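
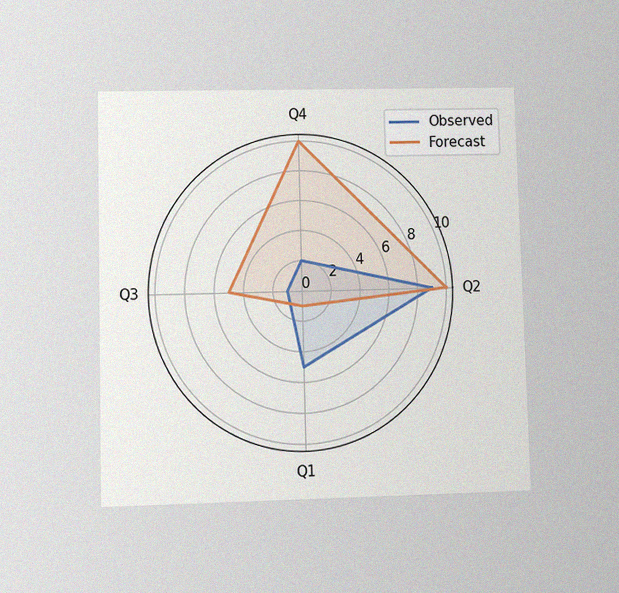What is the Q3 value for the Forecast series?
5

The chart is viewed at a slight angle, with some photo noise. On the Q3 axis, Forecast reaches 5.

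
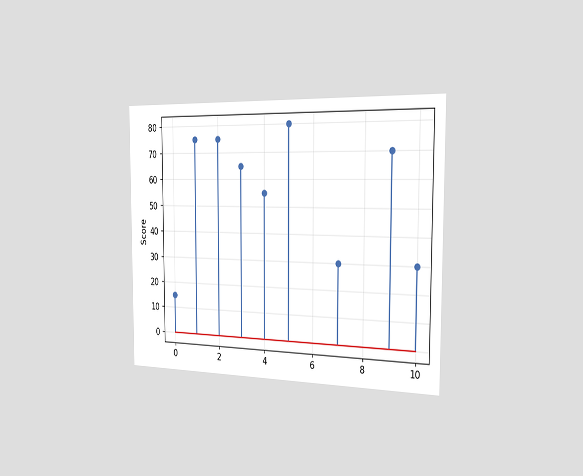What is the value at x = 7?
The chart is viewed slightly from the right. The stem at x=7 reaches 30.

30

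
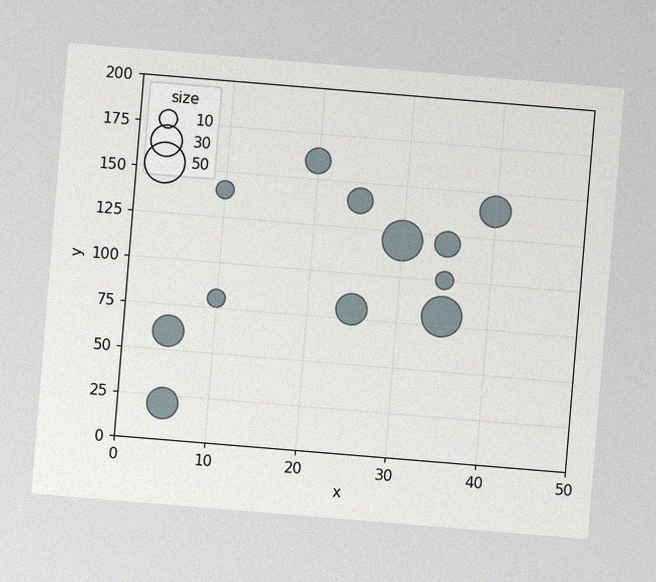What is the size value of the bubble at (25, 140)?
The chart is tilted about 5° clockwise, with some photo noise. Matching the bubble at (25, 140) against the size legend gives 20.

20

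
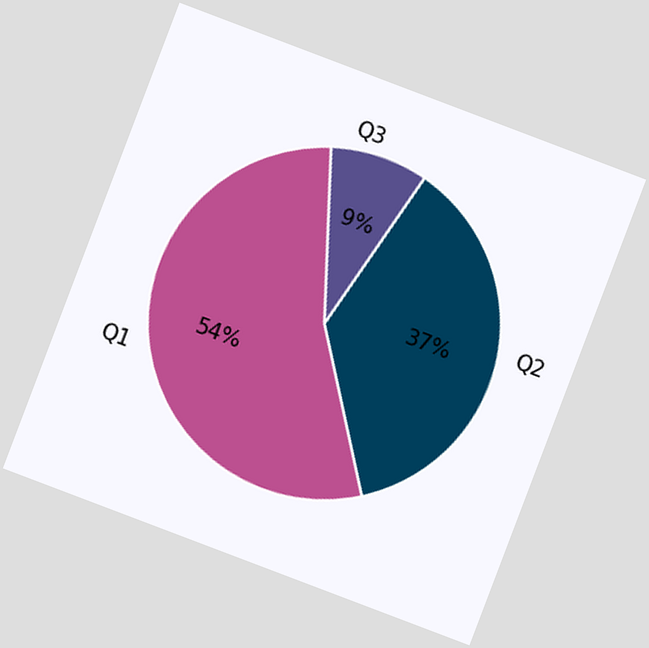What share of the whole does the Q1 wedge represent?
The chart is tilted about 21° clockwise. The Q1 slice takes up 54% of the pie.

54%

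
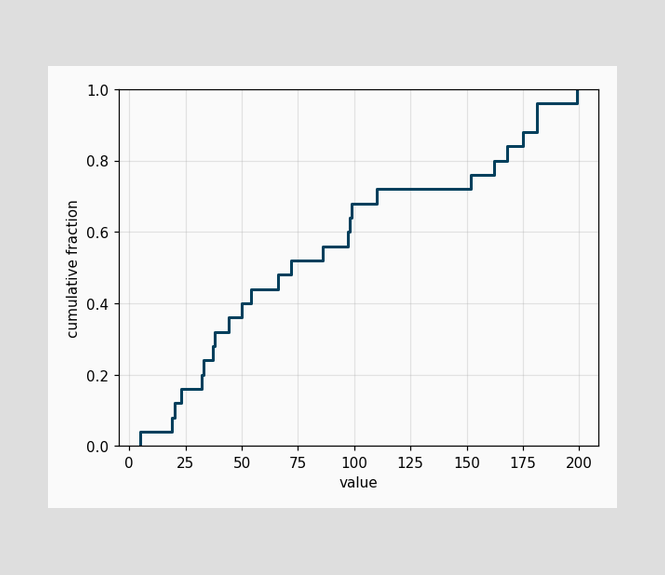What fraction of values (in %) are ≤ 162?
At x=162 the ECDF step is at 80%.

80%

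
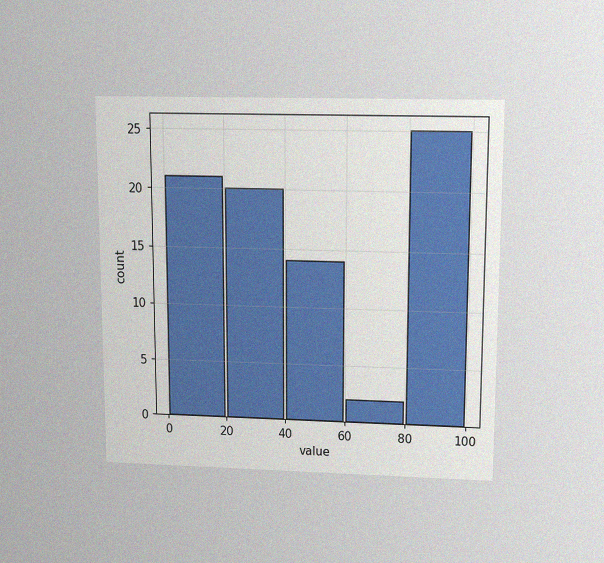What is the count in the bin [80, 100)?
25

The chart is viewed slightly from above, with some photo noise. The [80, 100) bin has height 25.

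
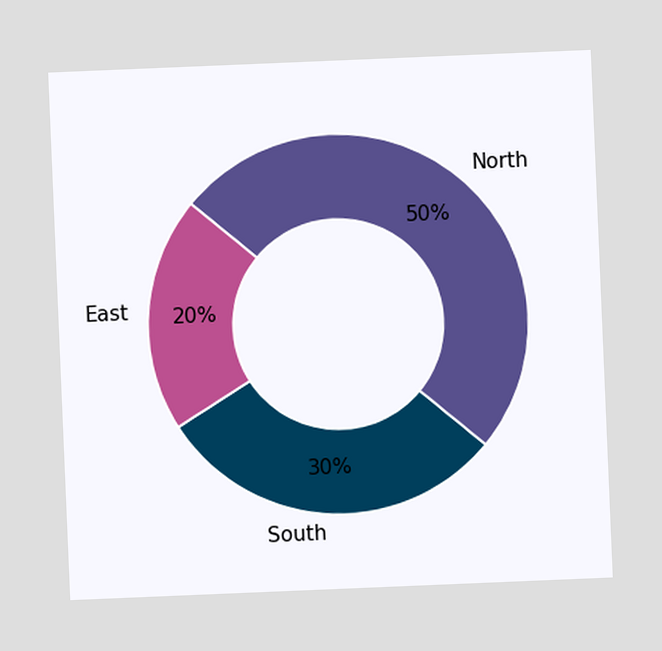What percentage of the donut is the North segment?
50%

The chart is tilted about 2° counter-clockwise. The North segment takes up 50% of the ring.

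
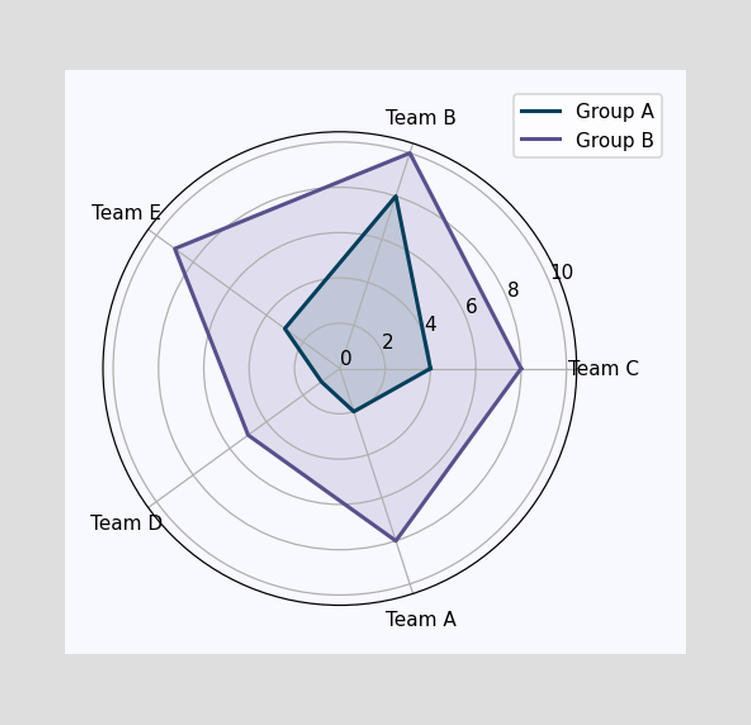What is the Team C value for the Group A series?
On the Team C axis, Group A reaches 4.

4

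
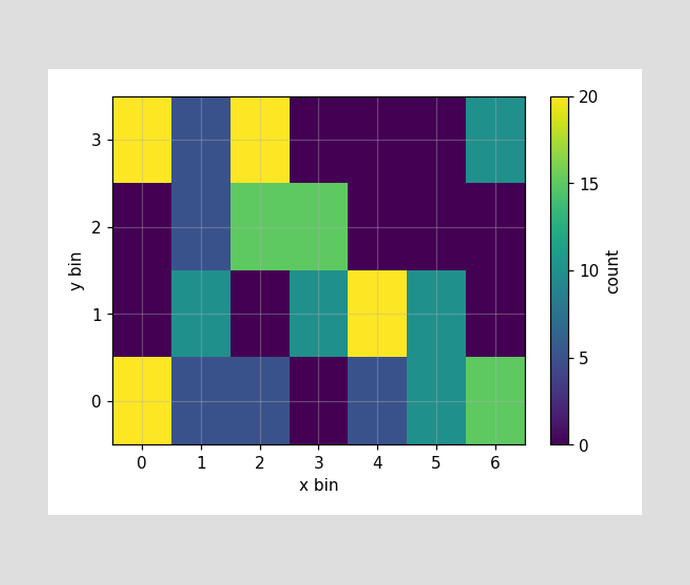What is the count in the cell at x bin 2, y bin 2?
15

Matching the cell (2, 2) against the colorbar gives 15.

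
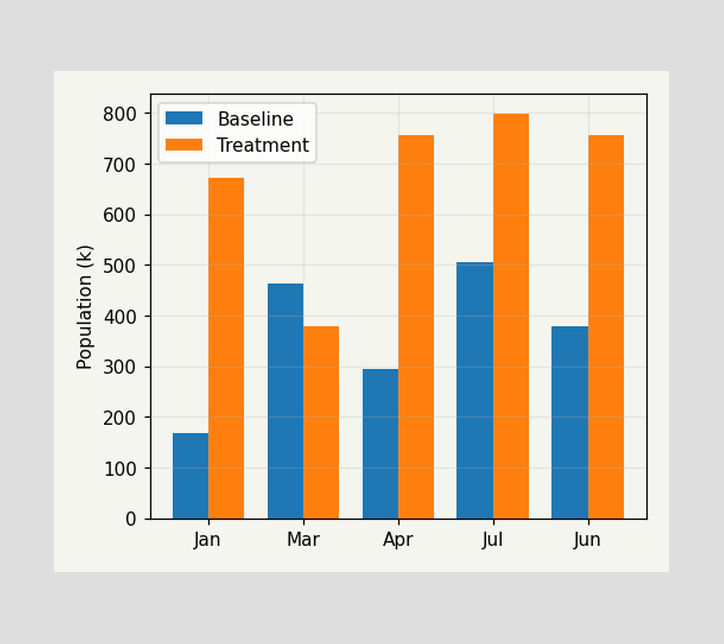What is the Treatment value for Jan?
672k

The Treatment bar at Jan reaches 672k on the y-axis.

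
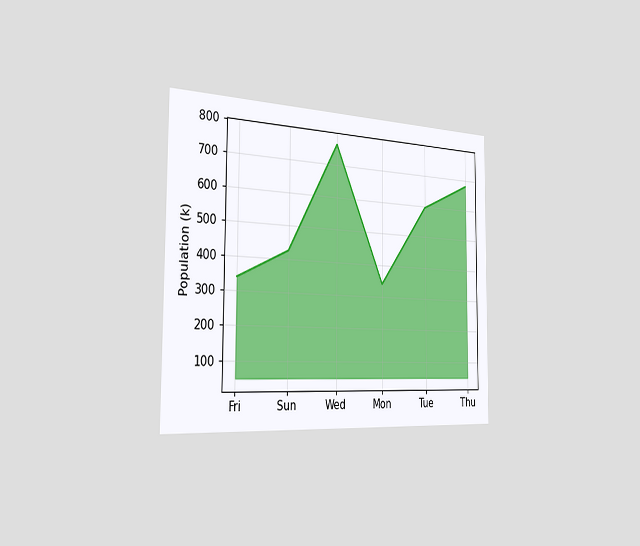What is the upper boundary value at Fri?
340k

The chart is viewed slightly from the left. At Fri the upper boundary is at 340k.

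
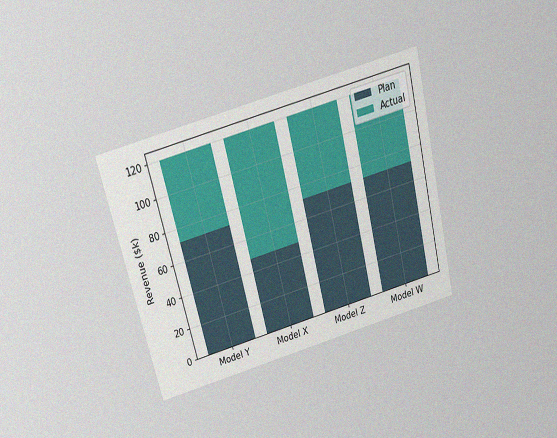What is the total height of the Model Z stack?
$120k

The chart is tilted about 14° counter-clockwise and viewed slightly from above, with some photo noise. The Model Z stack's top reaches $120k on the y-axis.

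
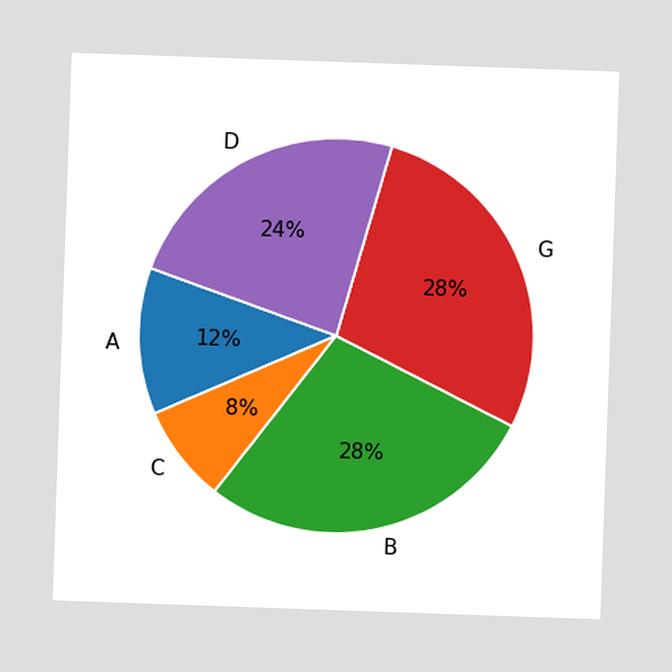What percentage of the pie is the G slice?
The G slice takes up 28% of the pie.

28%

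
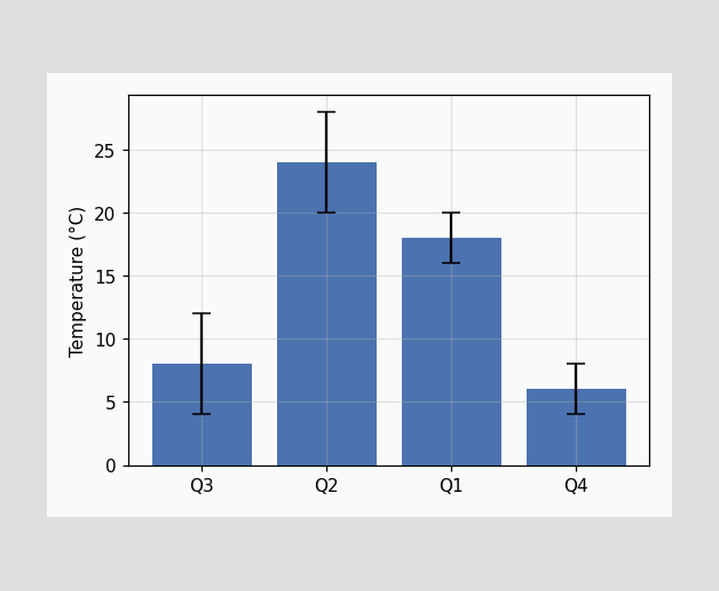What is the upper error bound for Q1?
The Q1 bar's upper whisker reaches 20°C.

20°C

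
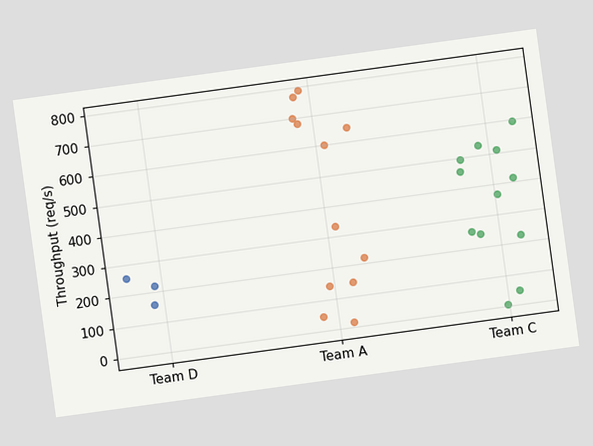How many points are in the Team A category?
The chart is tilted about 8° counter-clockwise. Counting the markers in the Team A column gives 12.

12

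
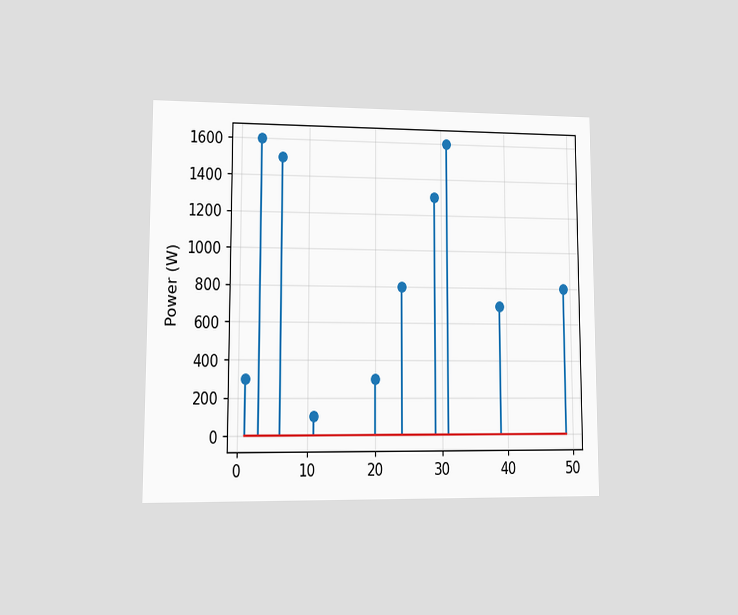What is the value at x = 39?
700W

The chart is viewed at a slight angle. The stem at x=39 reaches 700W.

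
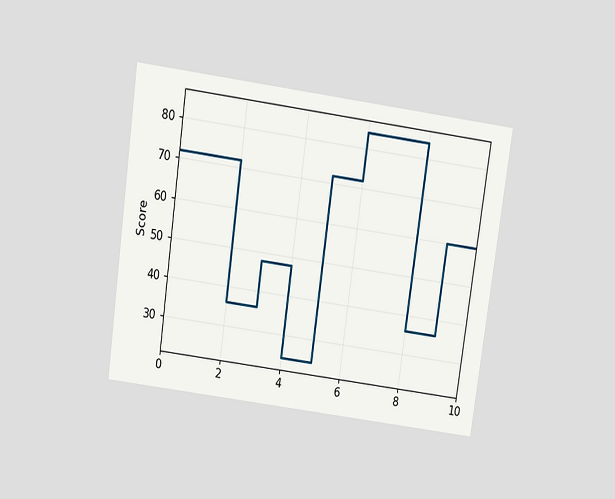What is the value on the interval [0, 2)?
The chart is tilted about 8° clockwise and viewed slightly from above. On [0, 2) the step sits at 72.

72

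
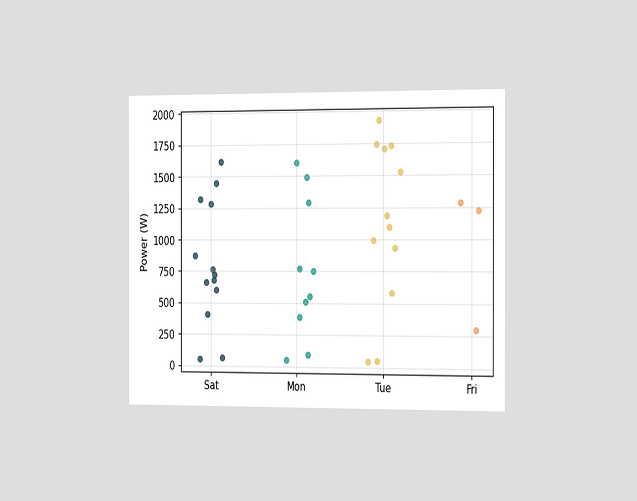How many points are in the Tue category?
The chart is viewed slightly from the right. Counting the markers in the Tue column gives 12.

12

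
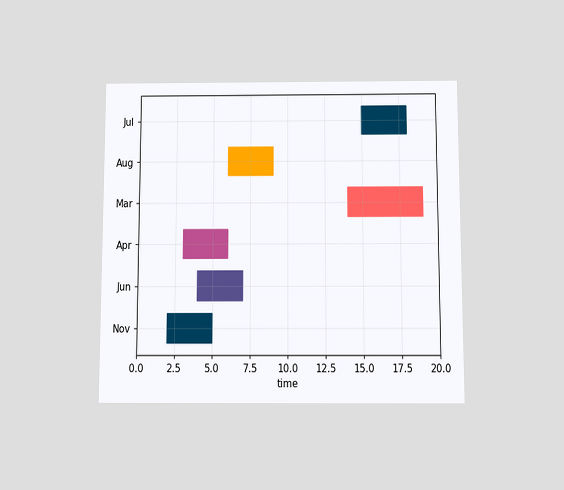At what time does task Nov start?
2

The chart is viewed slightly from below. The Nov bar begins at t=2.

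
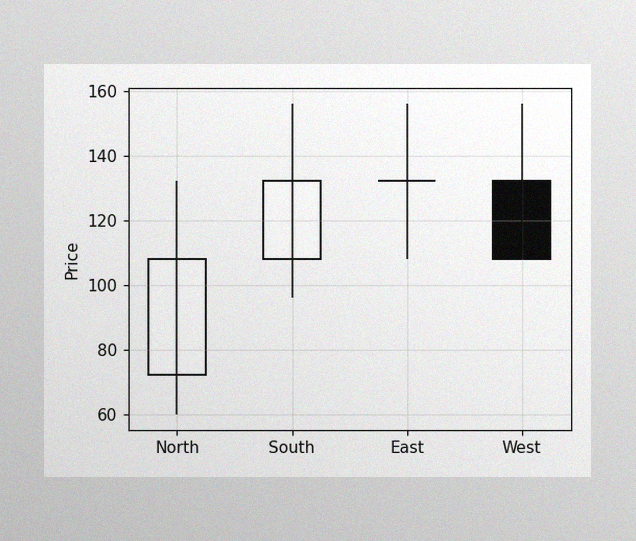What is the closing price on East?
The image has some photo noise and uneven lighting. The East candle closes at 132.

132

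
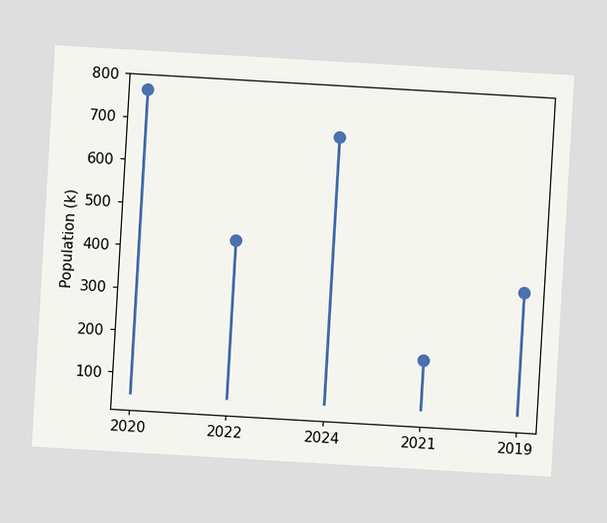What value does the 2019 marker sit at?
The chart is tilted about 3° clockwise. The 2019 marker sits at 340k.

340k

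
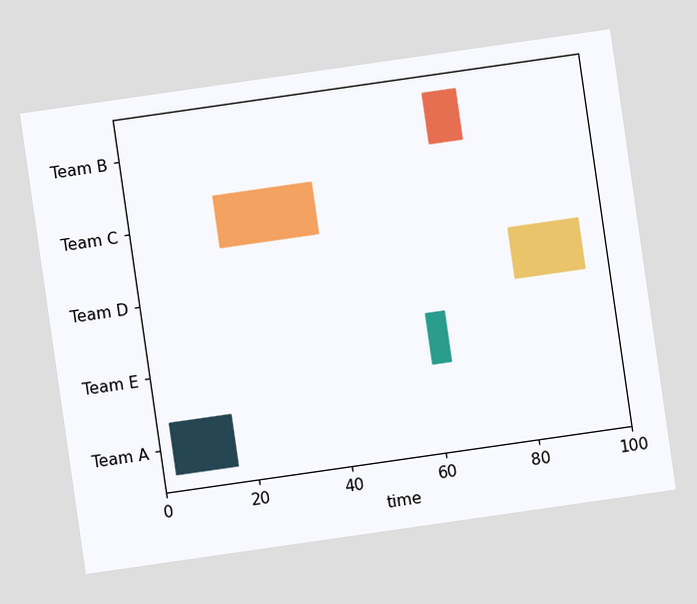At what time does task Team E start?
The chart is tilted about 8° counter-clockwise. The Team E bar begins at t=60.

60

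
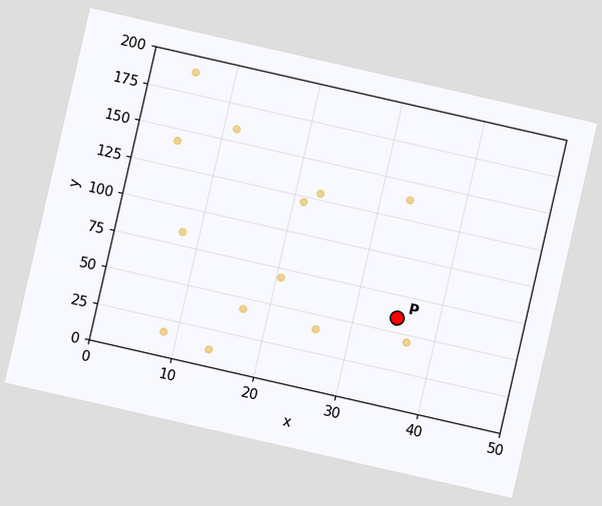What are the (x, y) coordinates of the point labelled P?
(35, 60)

The chart is tilted about 13° clockwise. Following the gridlines from P to each axis, P sits at (35, 60).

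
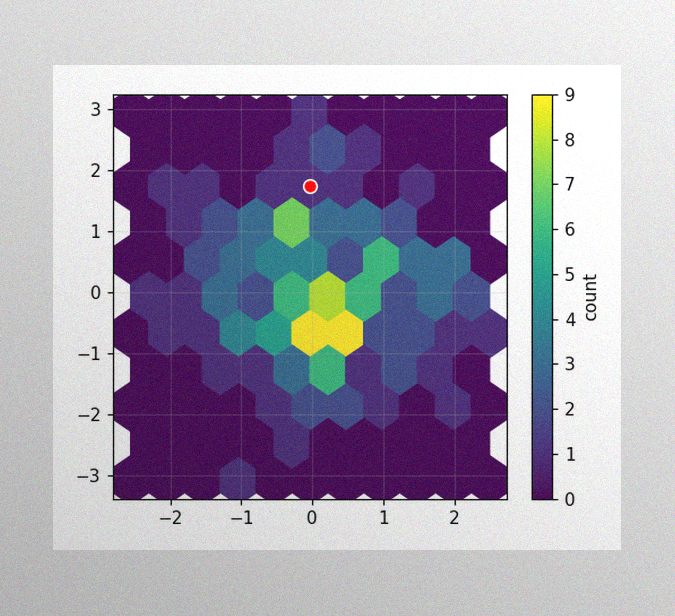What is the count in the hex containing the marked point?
The image has some photo noise and uneven lighting. The marked hex reads 1 on the colorbar.

1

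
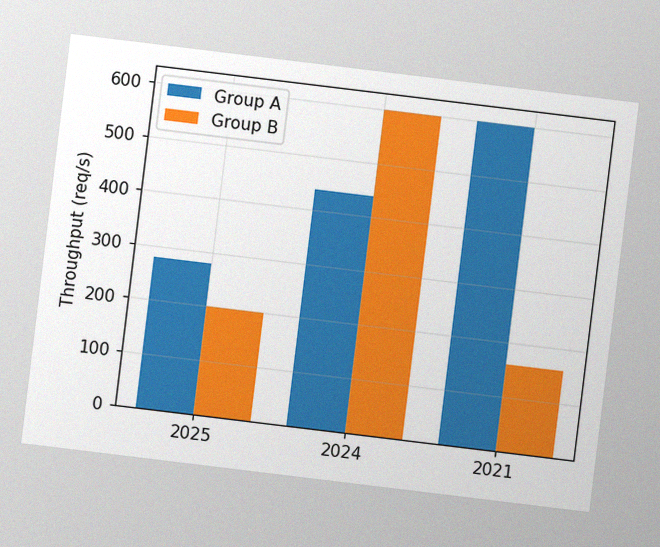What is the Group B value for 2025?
The chart is tilted about 7° clockwise, with some photo noise. The Group B bar at 2025 reaches 200req/s on the y-axis.

200req/s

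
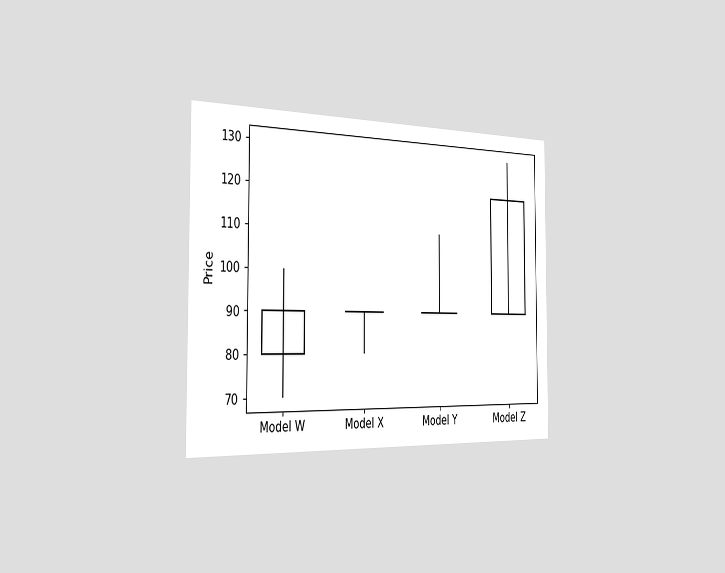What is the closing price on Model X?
The chart is viewed slightly from the left. The Model X candle closes at 90.

90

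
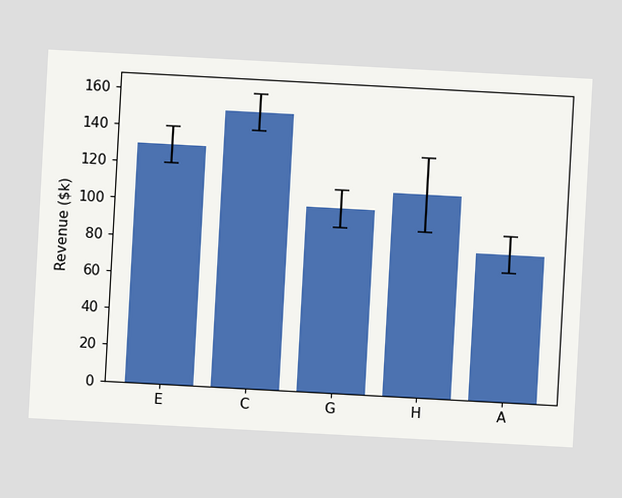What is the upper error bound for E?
$140k

The chart is tilted about 3° clockwise. The E bar's upper whisker reaches $140k.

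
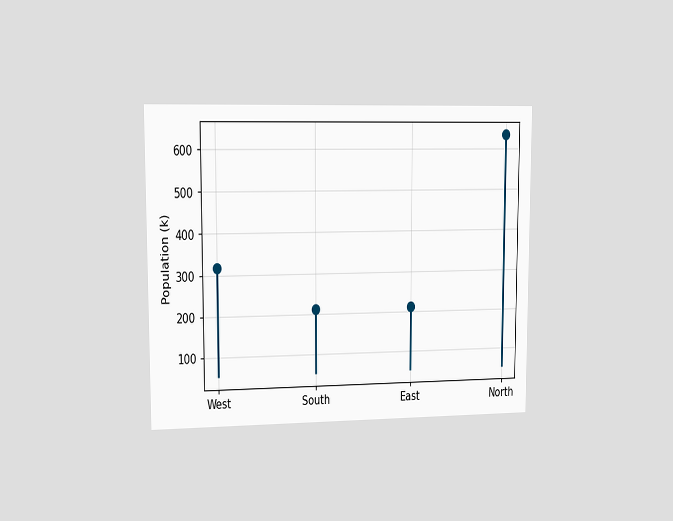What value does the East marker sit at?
212k

The chart is viewed slightly from the left. The East marker sits at 212k.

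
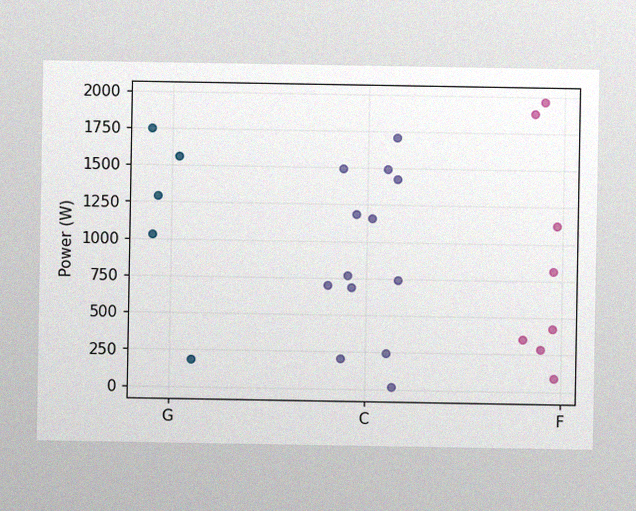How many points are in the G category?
The image has some photo noise and uneven lighting. Counting the markers in the G column gives 5.

5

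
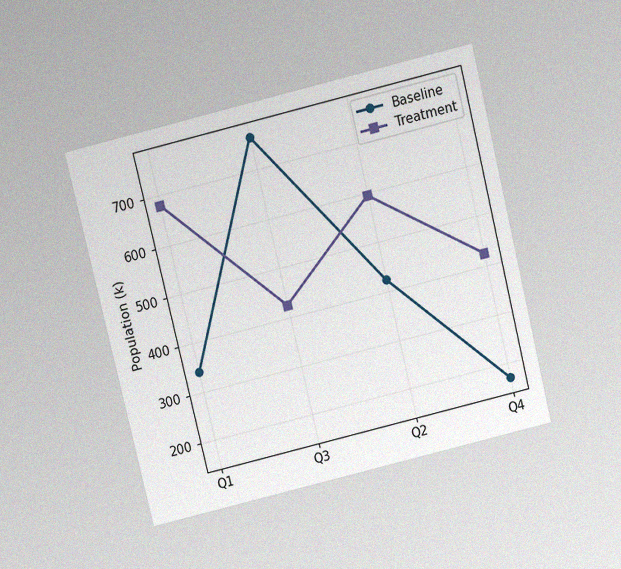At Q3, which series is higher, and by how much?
The chart is tilted about 14° counter-clockwise and viewed slightly from above, with some photo noise. At Q3, Baseline sits above the other line by 340k.

Baseline, by 340k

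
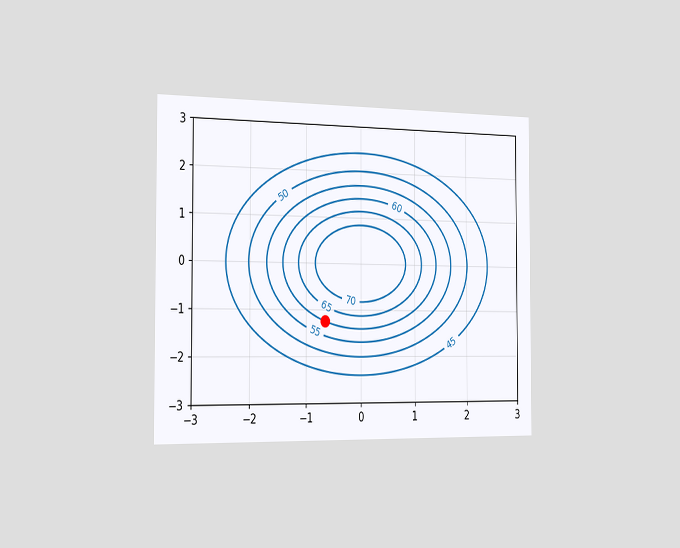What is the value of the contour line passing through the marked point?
60

The chart is viewed slightly from the left. The marked point sits on the contour labelled 60.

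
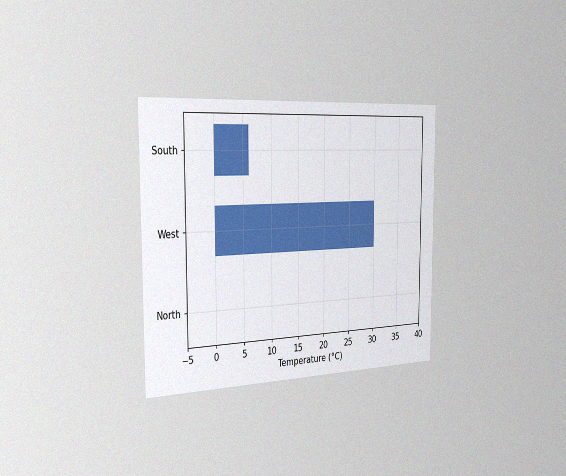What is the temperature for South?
The chart is viewed slightly from the left, with some photo noise. Reading along the chart's x-axis, the South bar reaches 6°C.

6°C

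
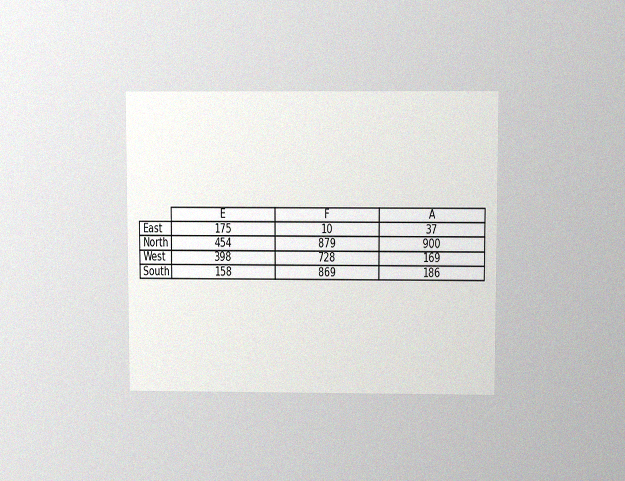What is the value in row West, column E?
The chart is viewed slightly from above, with some photo noise. The (West, E) cell reads 398.

398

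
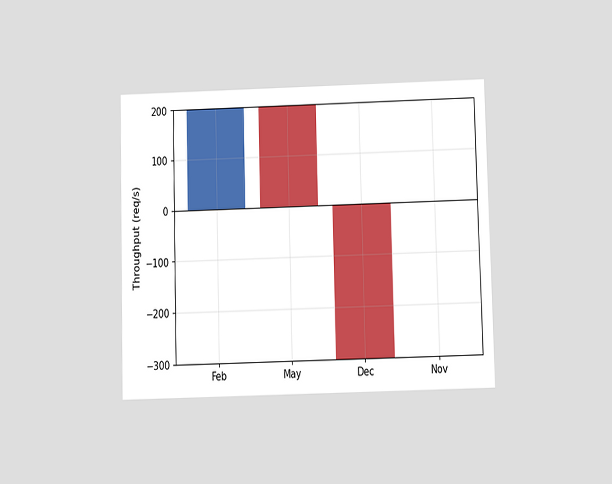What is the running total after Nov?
-300req/s

The chart is viewed slightly from below. After Nov the running total reaches -300req/s.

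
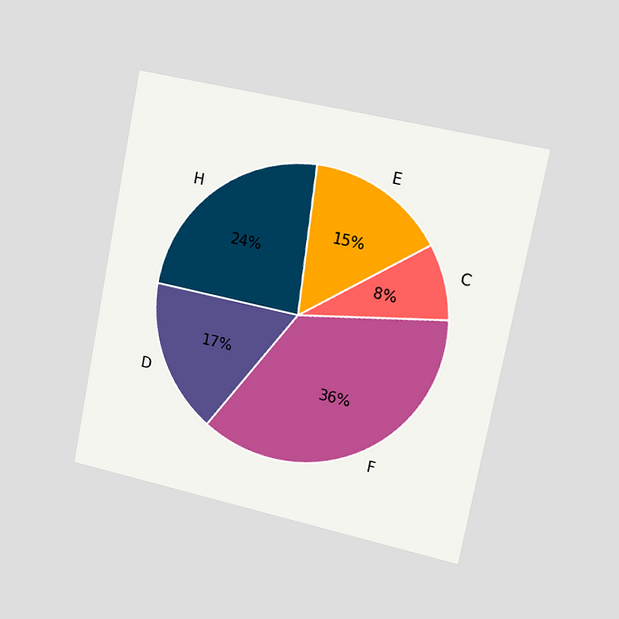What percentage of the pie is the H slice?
The chart is tilted about 11° clockwise and viewed slightly from the right. The H slice takes up 24% of the pie.

24%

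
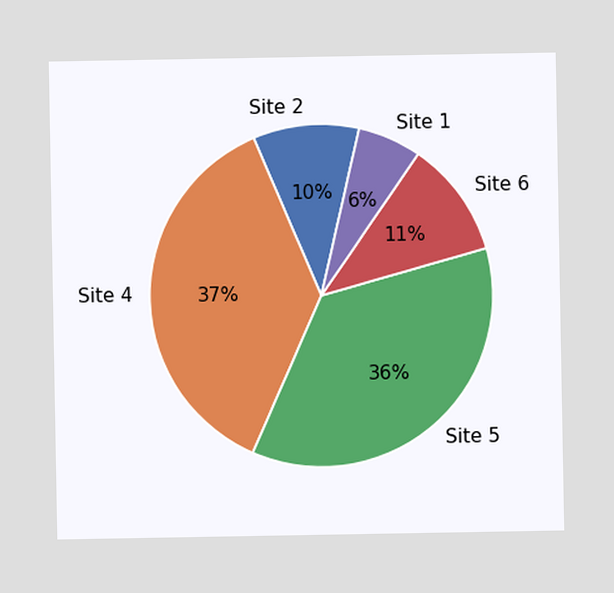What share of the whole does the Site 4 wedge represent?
The Site 4 slice takes up 37% of the pie.

37%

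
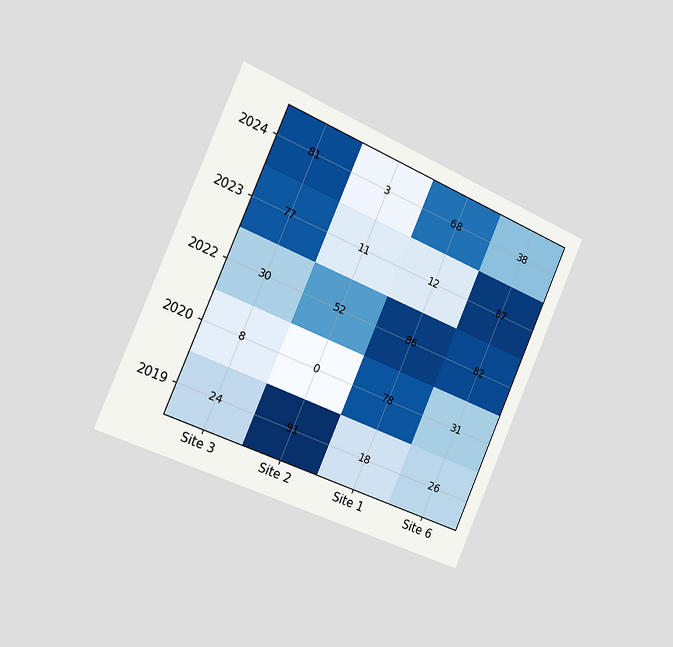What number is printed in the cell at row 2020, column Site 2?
0

The chart is tilted about 24° clockwise and viewed slightly from the left. The (2020, Site 2) cell reads 0.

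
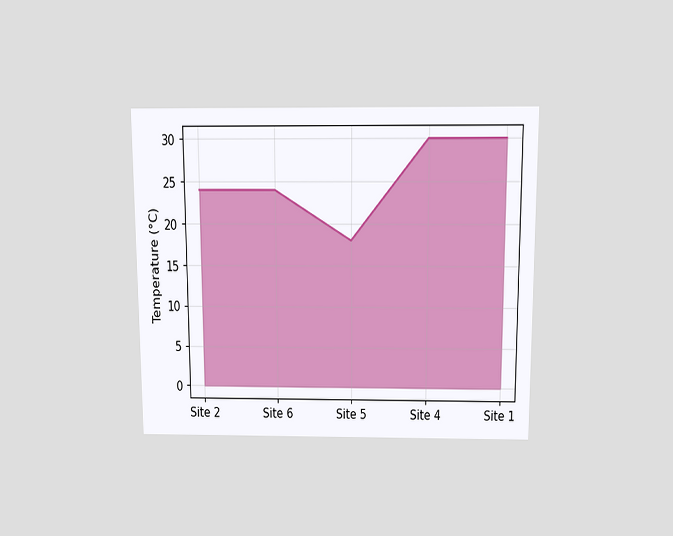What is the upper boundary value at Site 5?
The chart is viewed slightly from above. At Site 5 the upper boundary is at 18°C.

18°C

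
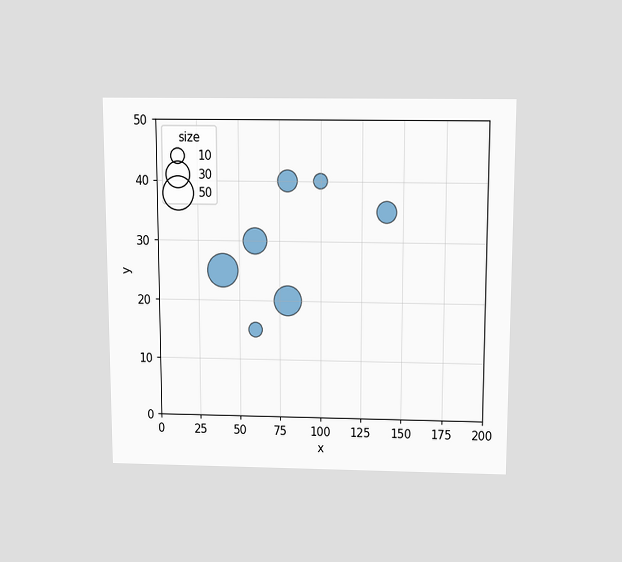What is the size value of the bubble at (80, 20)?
40

The chart is viewed slightly from above. Matching the bubble at (80, 20) against the size legend gives 40.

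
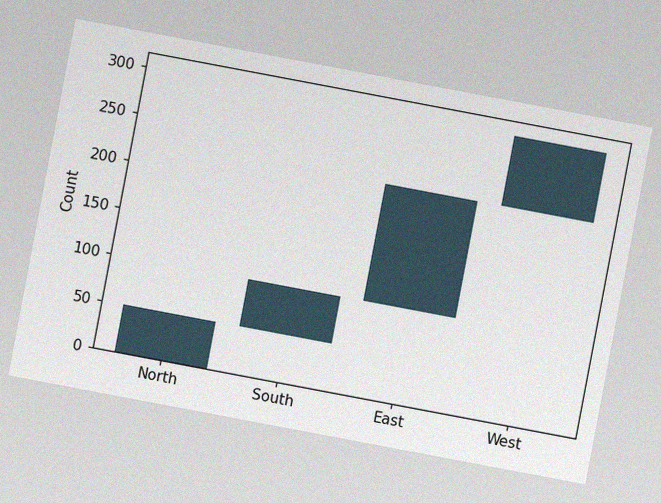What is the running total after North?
The chart is tilted about 11° clockwise, with some photo noise. After North the running total reaches 50.

50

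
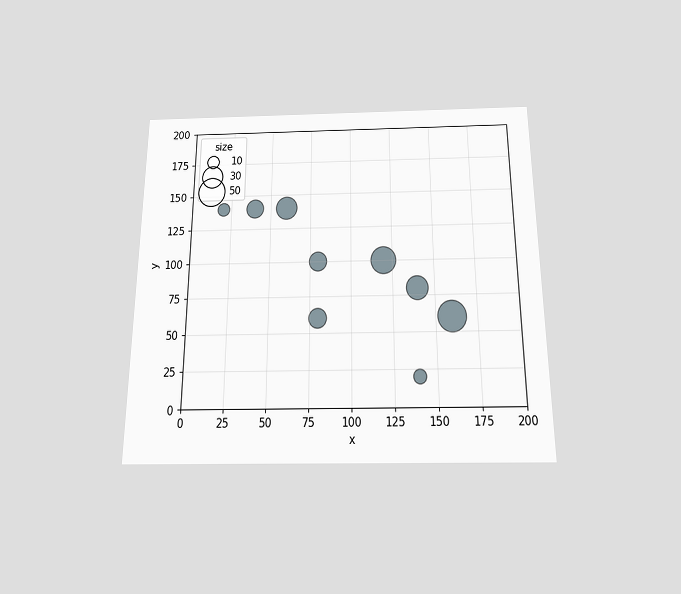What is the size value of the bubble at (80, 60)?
The chart is viewed slightly from below. Matching the bubble at (80, 60) against the size legend gives 20.

20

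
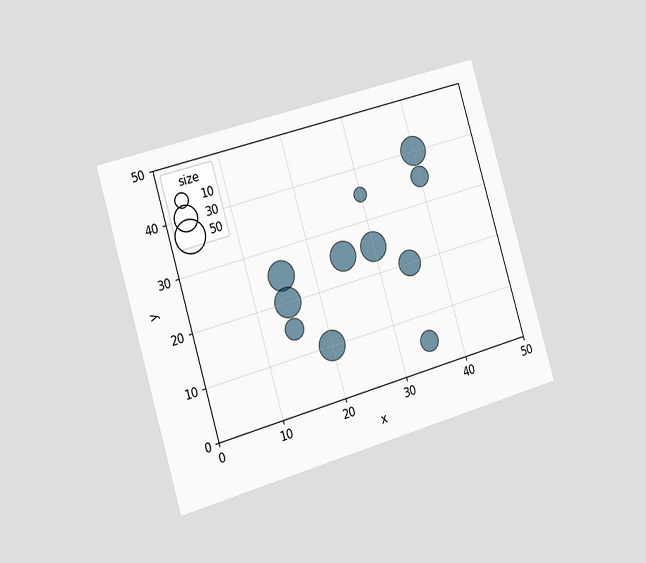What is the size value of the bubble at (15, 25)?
40

The chart is tilted about 16° counter-clockwise and viewed slightly from the left. Matching the bubble at (15, 25) against the size legend gives 40.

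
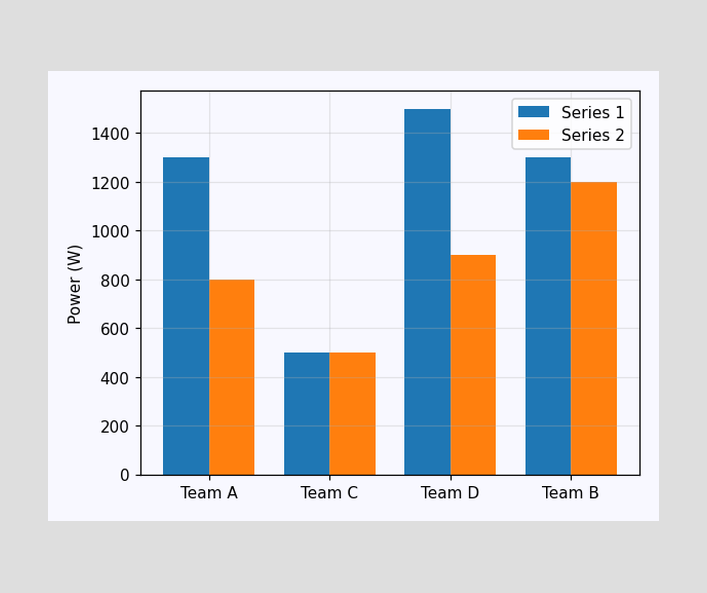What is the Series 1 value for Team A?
The Series 1 bar at Team A reaches 1300W on the y-axis.

1300W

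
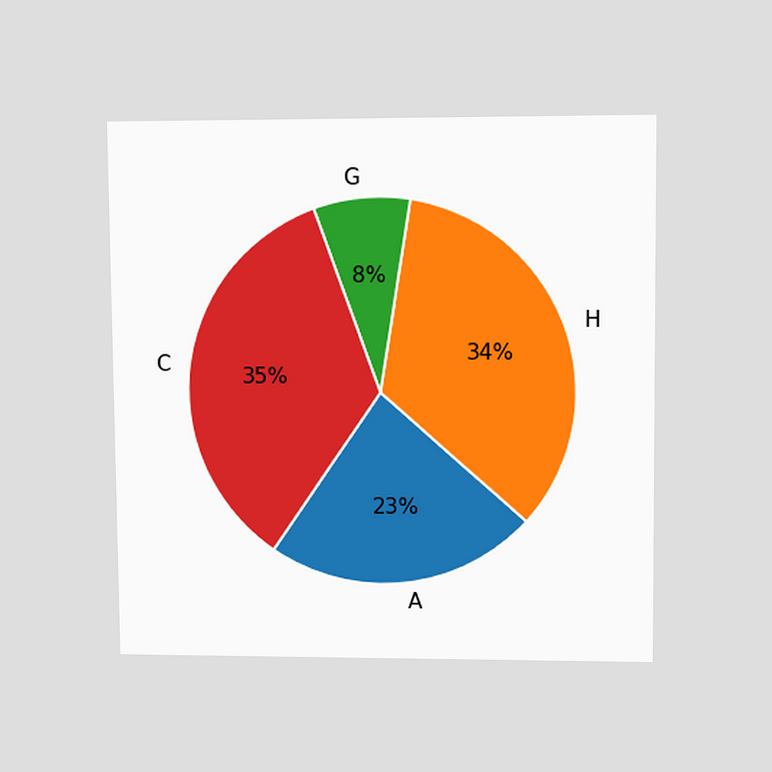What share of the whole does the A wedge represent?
The chart is viewed at a slight angle. The A slice takes up 23% of the pie.

23%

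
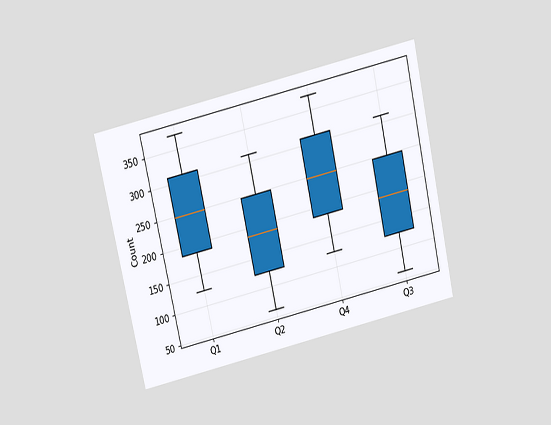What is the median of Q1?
The chart is tilted about 13° counter-clockwise and viewed slightly from above. The median line in the Q1 box sits at 248.

248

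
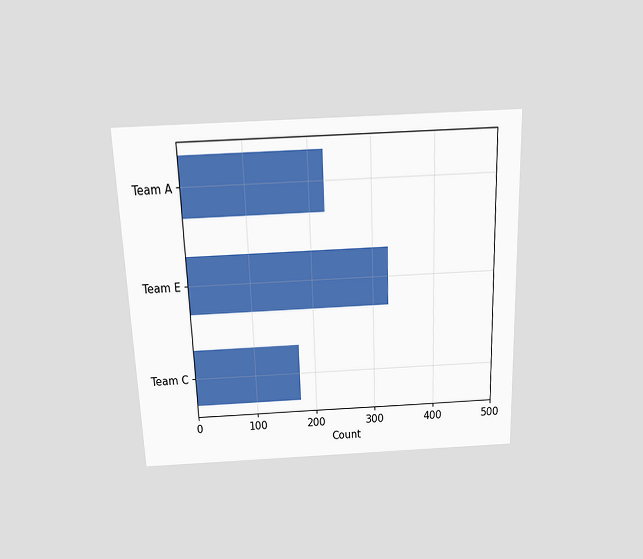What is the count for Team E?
The chart is tilted about 2° counter-clockwise and viewed slightly from above. Reading along the chart's x-axis, the Team E bar reaches 325.

325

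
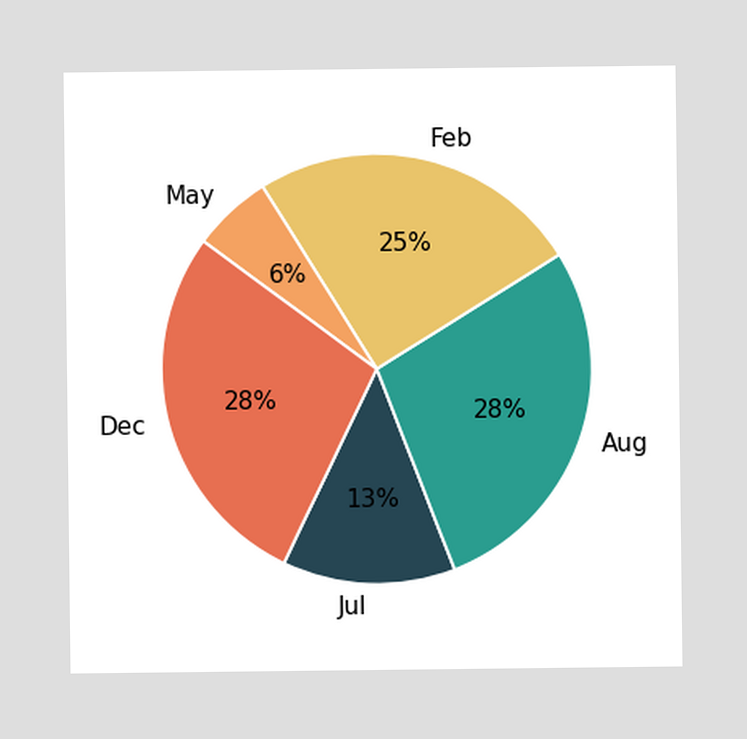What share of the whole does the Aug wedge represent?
28%

The Aug slice takes up 28% of the pie.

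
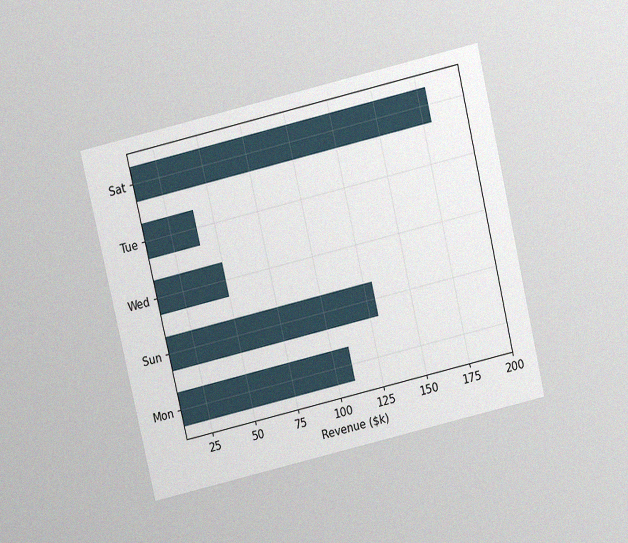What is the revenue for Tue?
$40k

The chart is tilted about 13° counter-clockwise and viewed at a slight angle, with some photo noise. Reading along the chart's x-axis, the Tue bar reaches $40k.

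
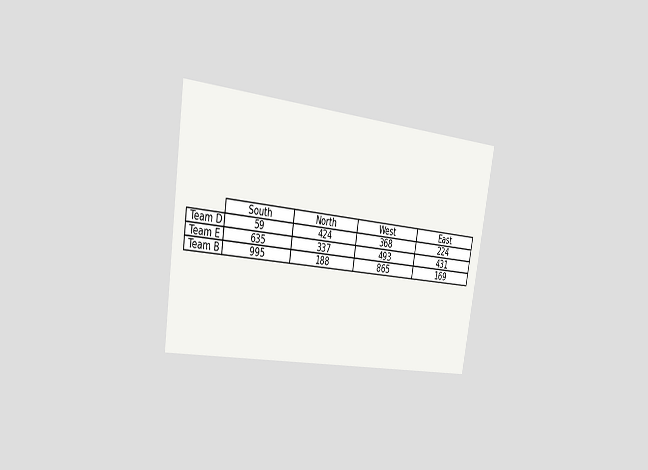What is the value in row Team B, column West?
The chart is tilted about 9° clockwise and viewed slightly from the left. The (Team B, West) cell reads 865.

865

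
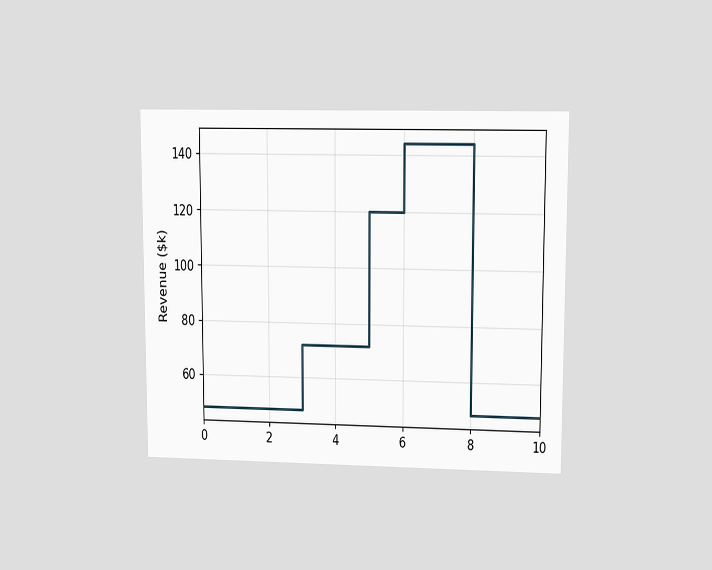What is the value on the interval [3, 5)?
The chart is viewed at a slight angle. On [3, 5) the step sits at $72k.

$72k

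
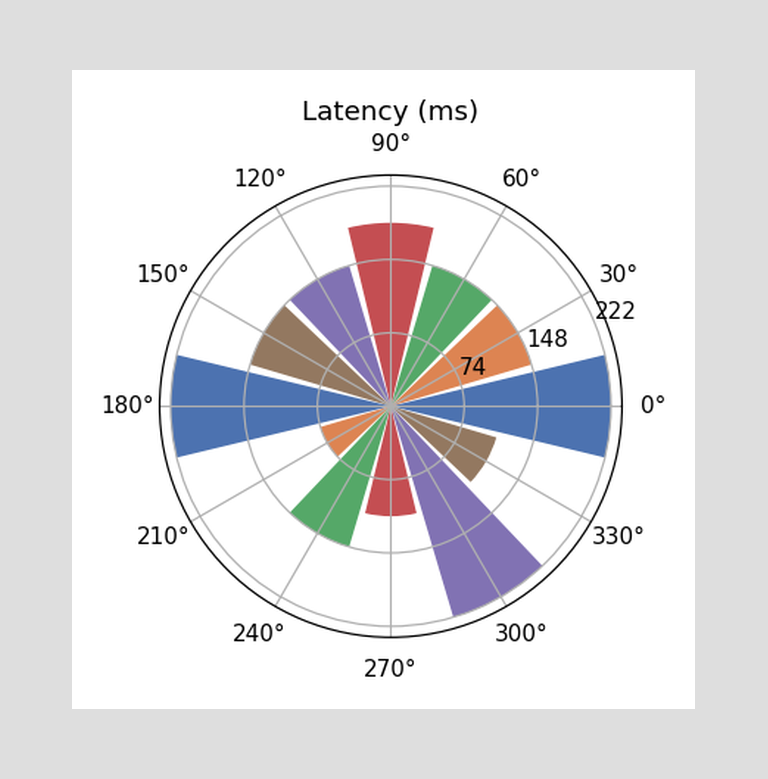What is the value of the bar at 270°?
The bar at 270° reaches 111ms on the radial axis.

111ms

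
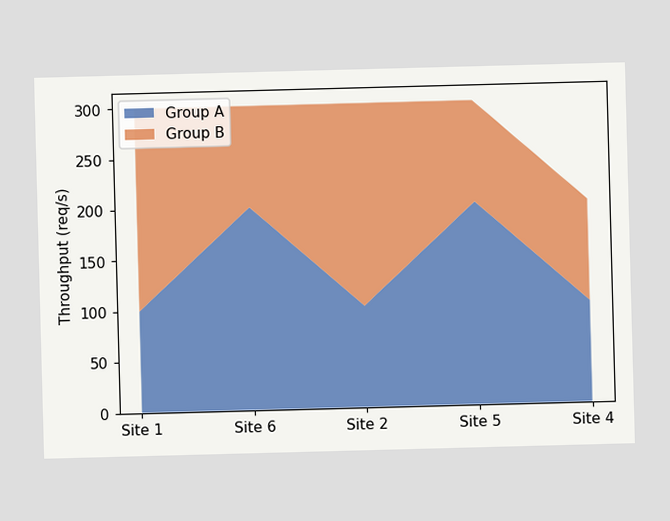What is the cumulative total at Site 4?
200req/s

The stacked total at Site 4 reaches 200req/s.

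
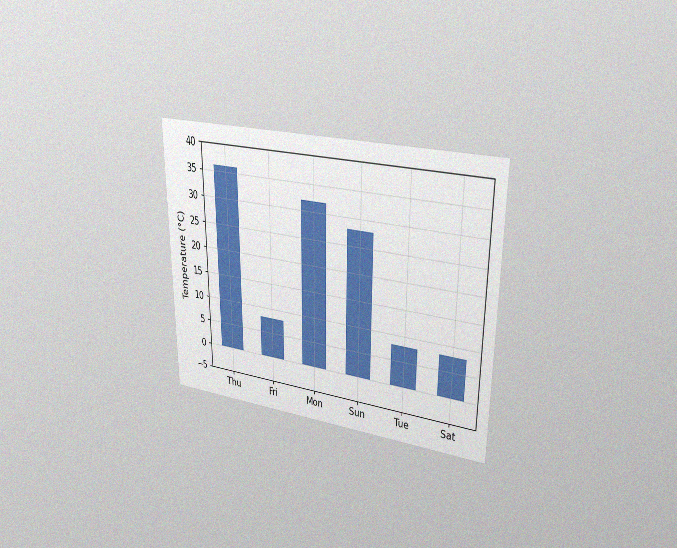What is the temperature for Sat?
8°C

The chart is viewed at a slight angle, with some photo noise. Reading along the chart's y-axis, the Sat bar reaches 8°C.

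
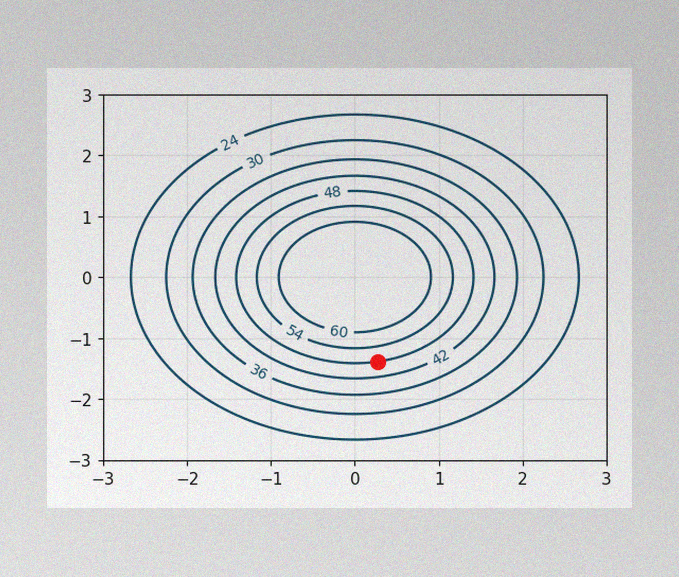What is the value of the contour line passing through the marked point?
The image has some photo noise and uneven lighting. The marked point sits on the contour labelled 48.

48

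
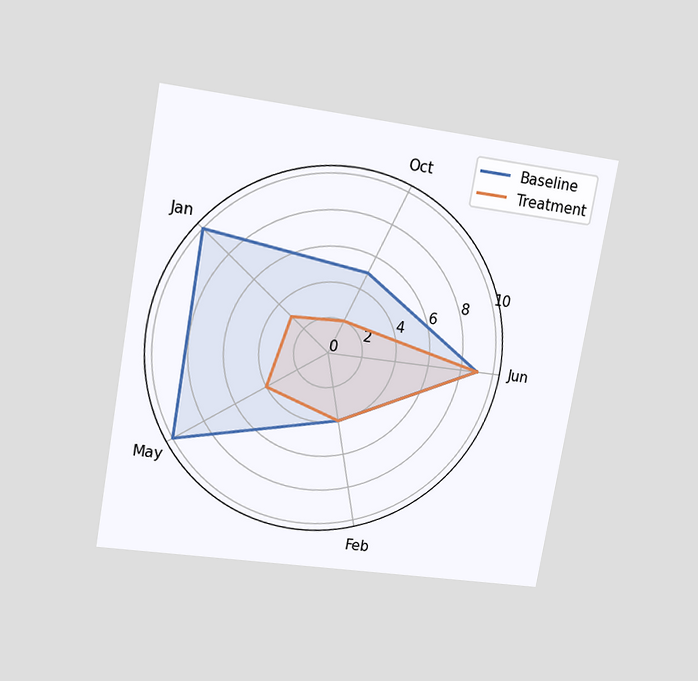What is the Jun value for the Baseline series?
9

The chart is tilted about 10° clockwise and viewed at a slight angle. On the Jun axis, Baseline reaches 9.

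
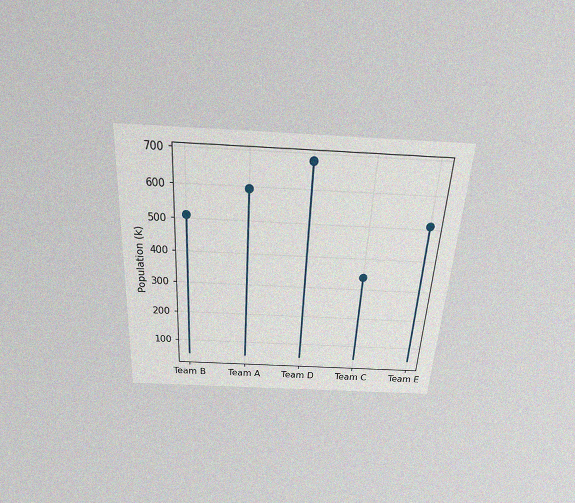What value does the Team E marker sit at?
The chart is tilted about 3° clockwise and viewed slightly from above, with some photo noise. The Team E marker sits at 510k.

510k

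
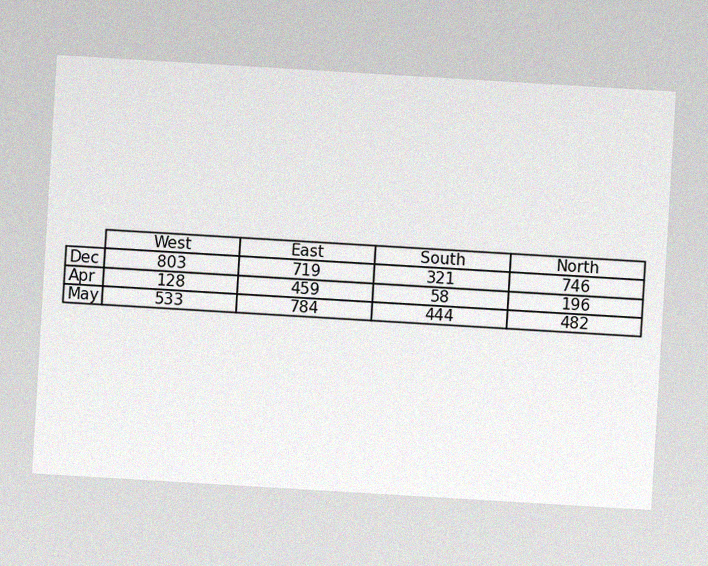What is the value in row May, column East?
The chart is tilted about 3° clockwise, with some photo noise. The (May, East) cell reads 784.

784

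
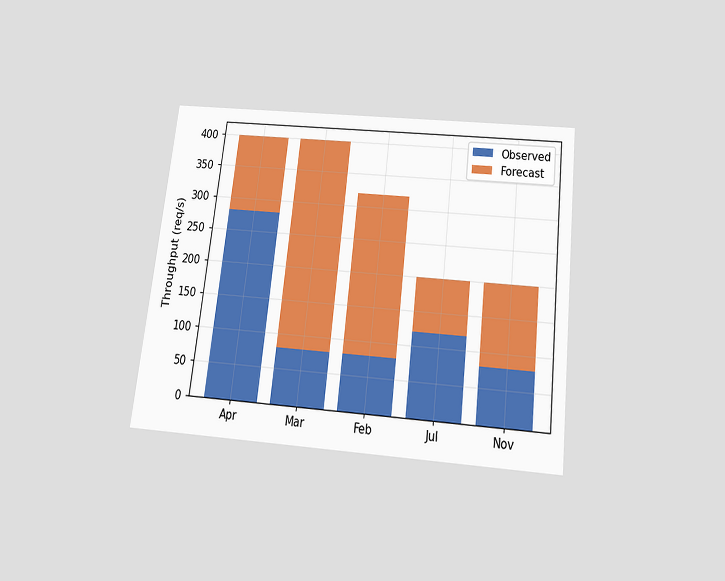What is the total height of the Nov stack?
200req/s

The chart is tilted about 7° clockwise and viewed slightly from below. The Nov stack's top reaches 200req/s on the y-axis.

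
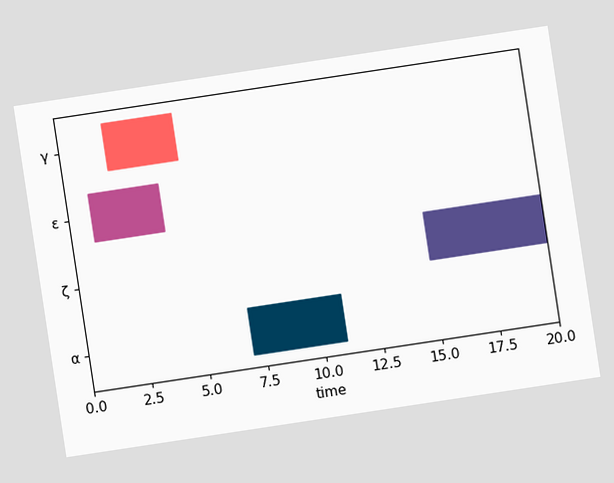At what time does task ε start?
The chart is tilted about 9° counter-clockwise. The ε bar begins at t=1.

1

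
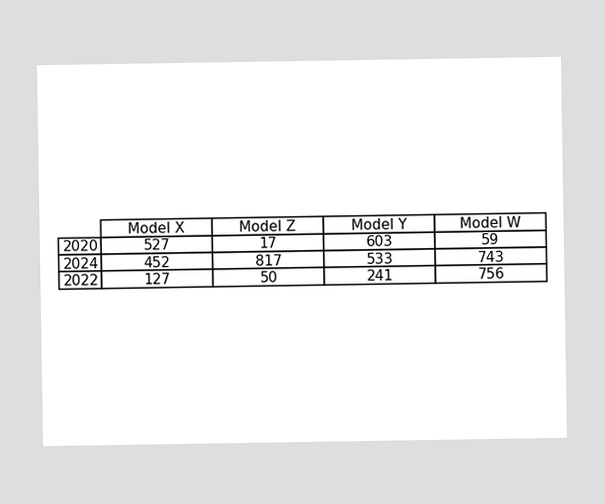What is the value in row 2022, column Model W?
756

The (2022, Model W) cell reads 756.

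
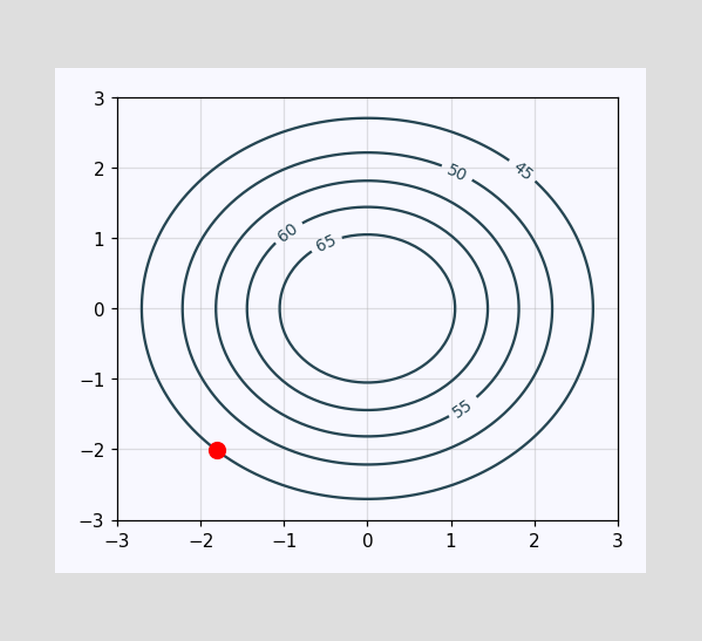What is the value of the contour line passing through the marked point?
The marked point sits on the contour labelled 45.

45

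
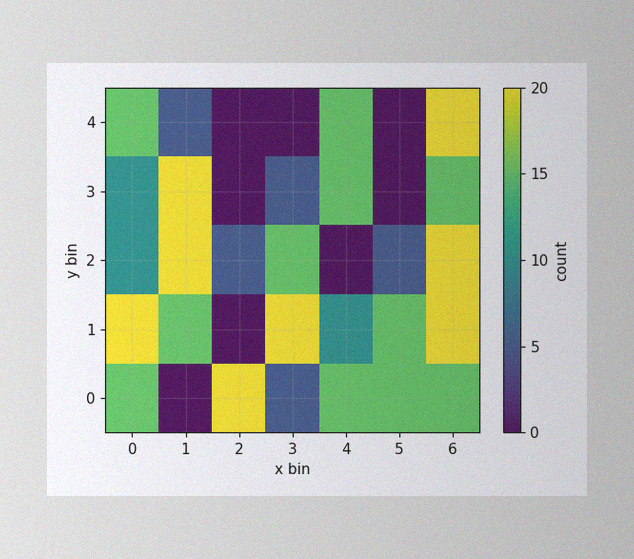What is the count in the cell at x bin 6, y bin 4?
The image has some photo noise and uneven lighting. Matching the cell (6, 4) against the colorbar gives 20.

20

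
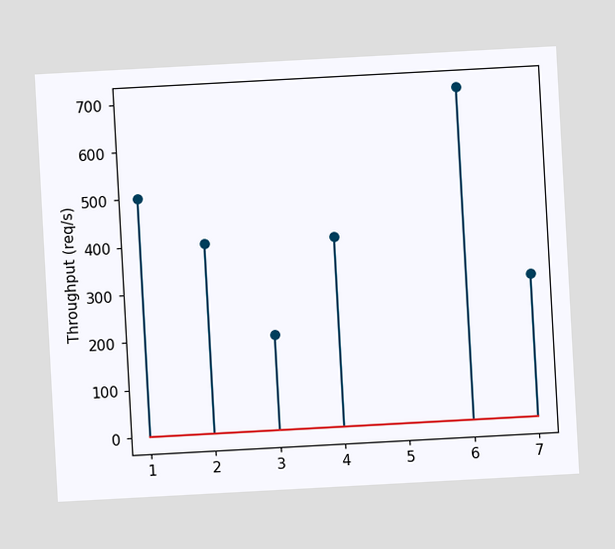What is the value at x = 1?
The chart is tilted about 3° counter-clockwise. The stem at x=1 reaches 500req/s.

500req/s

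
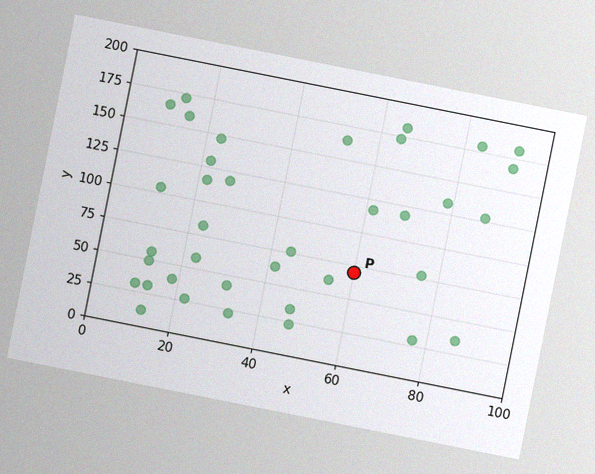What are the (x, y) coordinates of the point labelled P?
The chart is tilted about 11° clockwise, with some photo noise. Following the gridlines from P to each axis, P sits at (60, 70).

(60, 70)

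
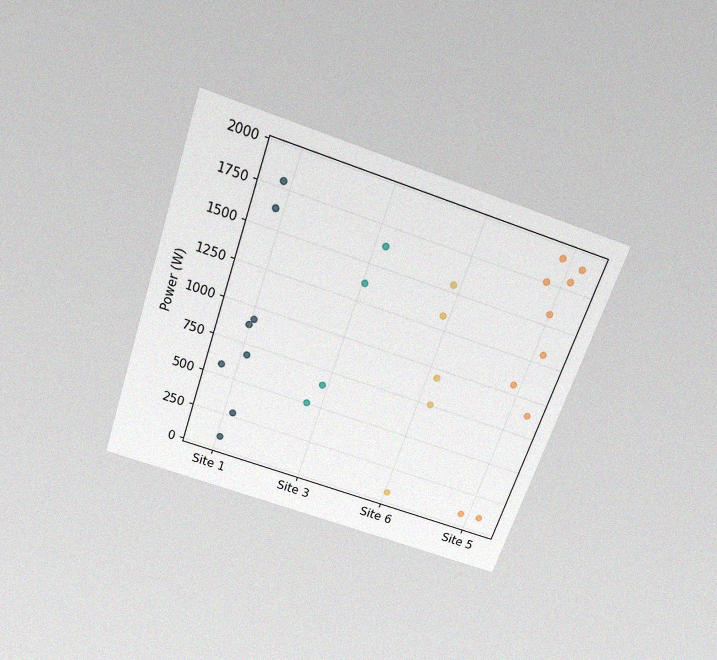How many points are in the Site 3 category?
4

The chart is tilted about 19° clockwise and viewed slightly from above, with some photo noise. Counting the markers in the Site 3 column gives 4.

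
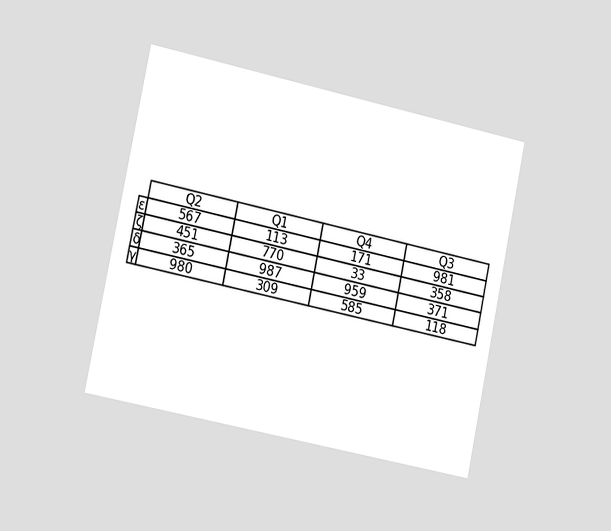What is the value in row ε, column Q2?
567

The chart is tilted about 12° clockwise and viewed slightly from the left. The (ε, Q2) cell reads 567.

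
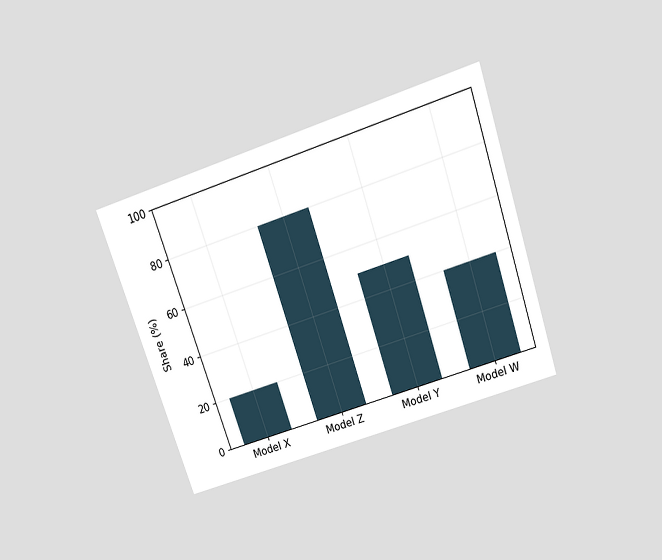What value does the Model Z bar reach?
80%

The chart is tilted about 19° counter-clockwise and viewed slightly from above. Reading along the chart's y-axis, the Model Z bar reaches 80%.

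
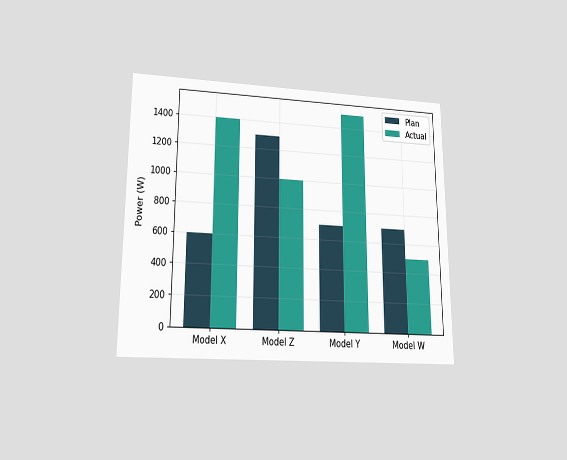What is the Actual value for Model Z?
1000W

The chart is viewed slightly from below. The Actual bar at Model Z reaches 1000W on the y-axis.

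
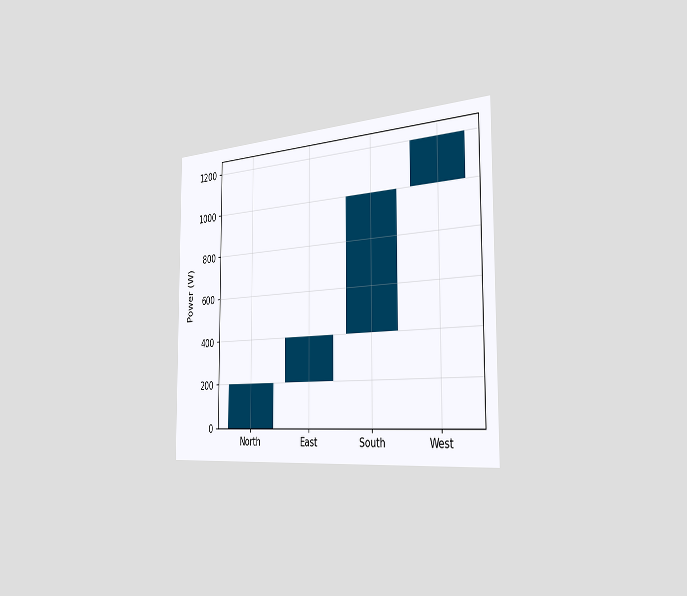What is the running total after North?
200W

The chart is viewed slightly from the right. After North the running total reaches 200W.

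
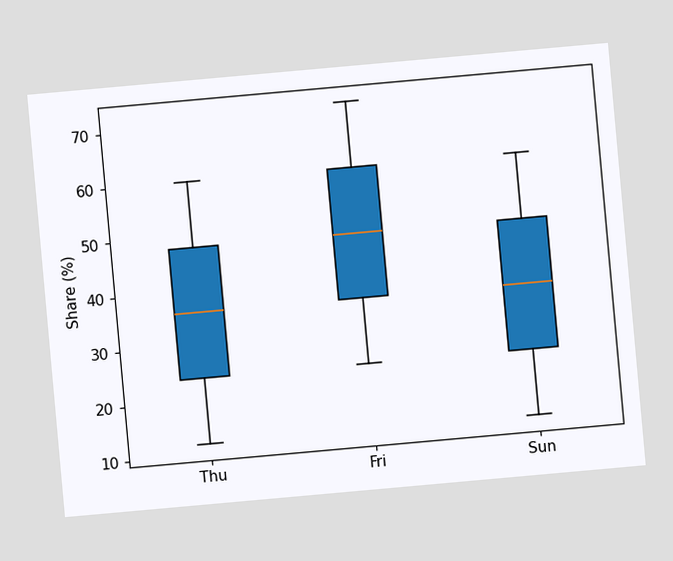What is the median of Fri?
48%

The chart is tilted about 5° counter-clockwise. The median line in the Fri box sits at 48%.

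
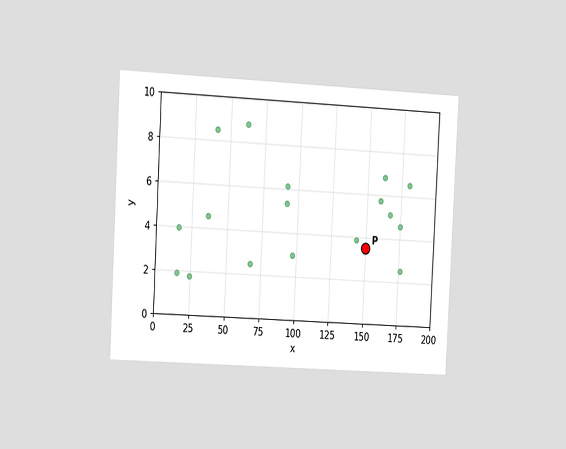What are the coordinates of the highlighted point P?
(150, 3.5)

The chart is tilted about 3° clockwise and viewed slightly from the left. Following the gridlines from P to each axis, P sits at (150, 3.5).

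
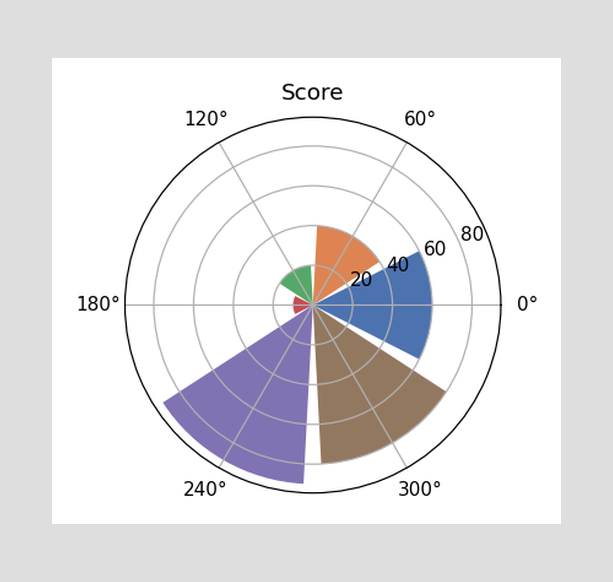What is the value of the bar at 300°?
80

The bar at 300° reaches 80 on the radial axis.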